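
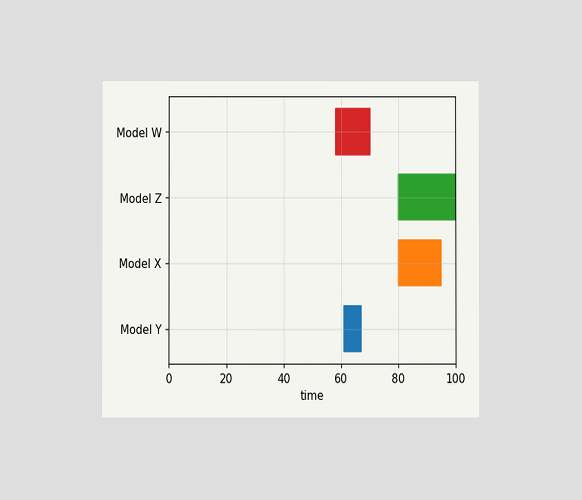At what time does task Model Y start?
61

The chart is viewed at a slight angle. The Model Y bar begins at t=61.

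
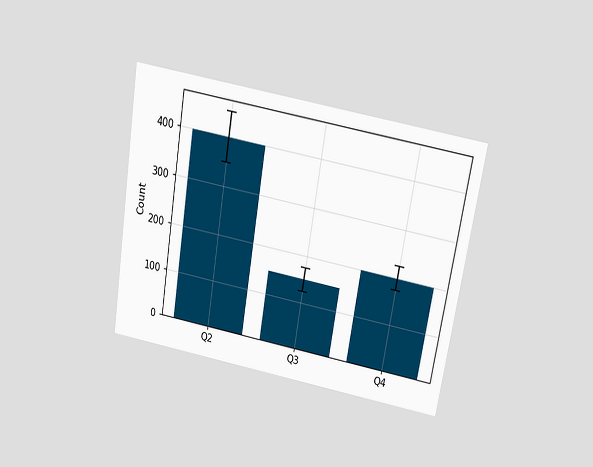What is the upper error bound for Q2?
450

The chart is tilted about 10° clockwise and viewed slightly from above. The Q2 bar's upper whisker reaches 450.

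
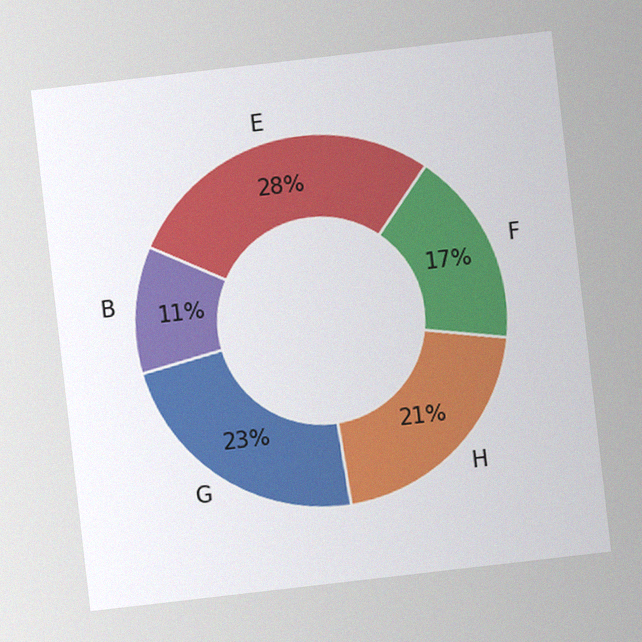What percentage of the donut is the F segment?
The chart is tilted about 7° counter-clockwise, with some photo noise. The F segment takes up 17% of the ring.

17%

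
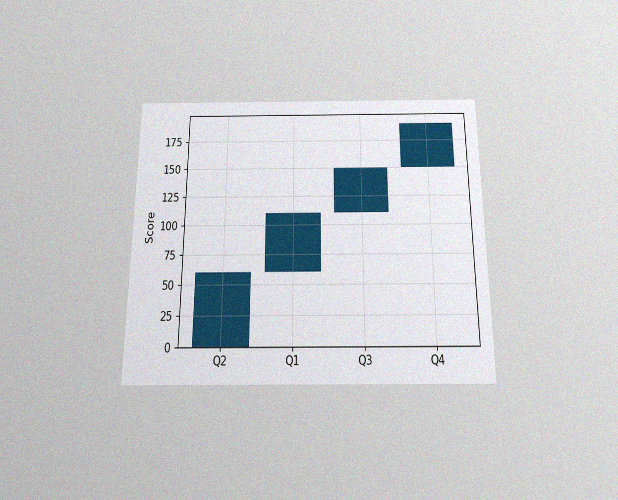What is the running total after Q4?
190

The chart is viewed slightly from below, with some photo noise. After Q4 the running total reaches 190.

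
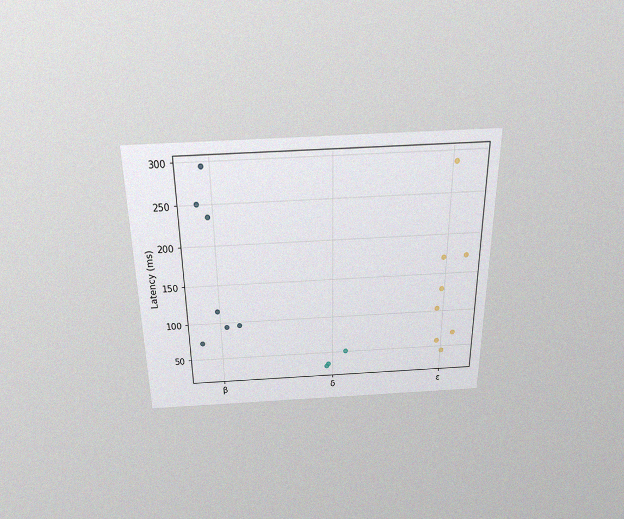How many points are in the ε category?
8

The chart is viewed slightly from above, with some photo noise. Counting the markers in the ε column gives 8.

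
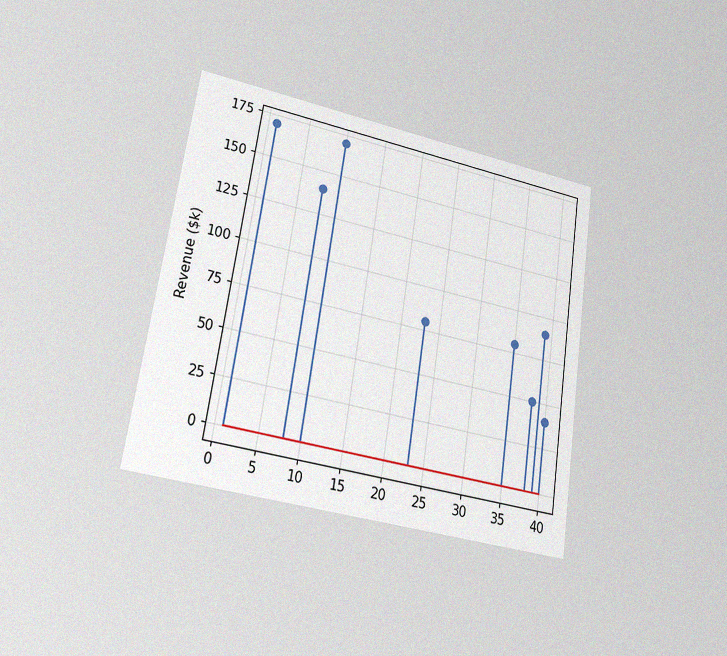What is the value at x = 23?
$80k

The chart is tilted about 9° clockwise and viewed at a slight angle, with some photo noise. The stem at x=23 reaches $80k.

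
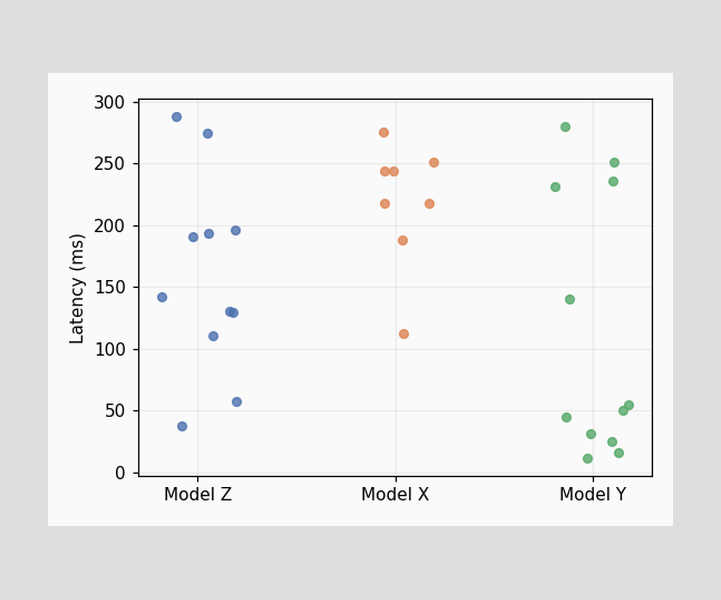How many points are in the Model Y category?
12

Counting the markers in the Model Y column gives 12.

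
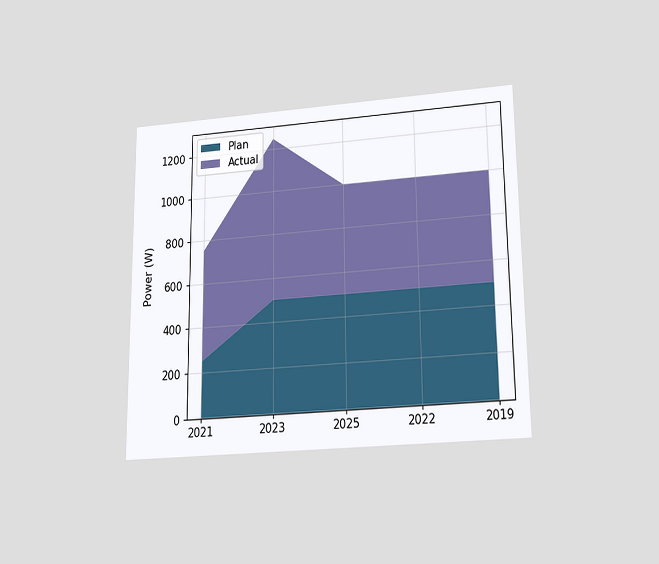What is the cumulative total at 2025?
The chart is viewed slightly from below. The stacked total at 2025 reaches 1000W.

1000W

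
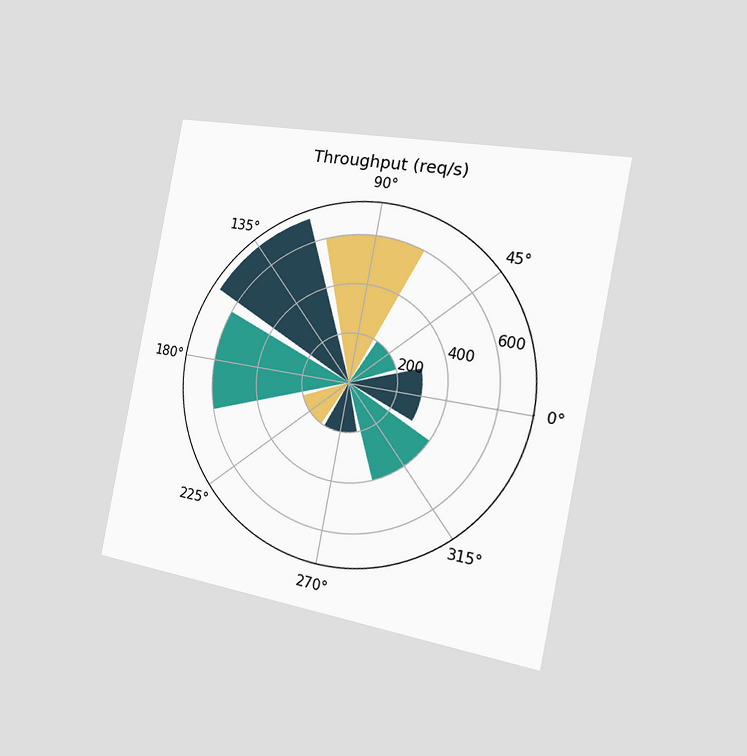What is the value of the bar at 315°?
The chart is tilted about 11° clockwise and viewed slightly from the right. The bar at 315° reaches 400req/s on the radial axis.

400req/s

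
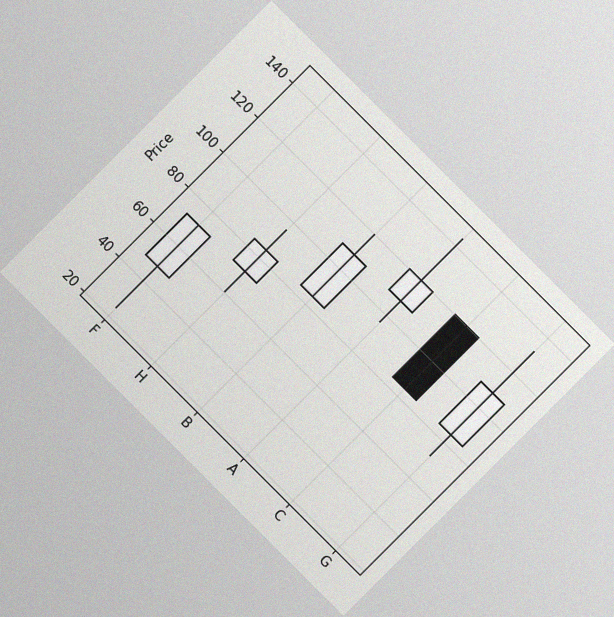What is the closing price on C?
The chart is tilted about 45° clockwise, with some photo noise. The C candle closes at 84.

84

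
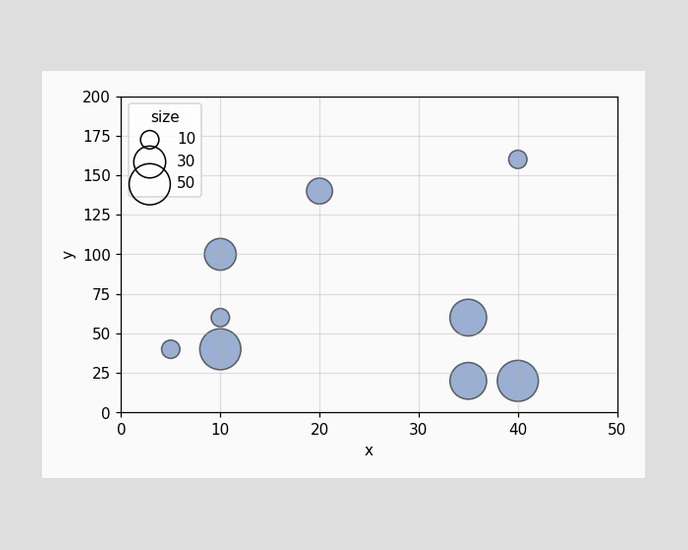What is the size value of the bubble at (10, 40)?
50

Matching the bubble at (10, 40) against the size legend gives 50.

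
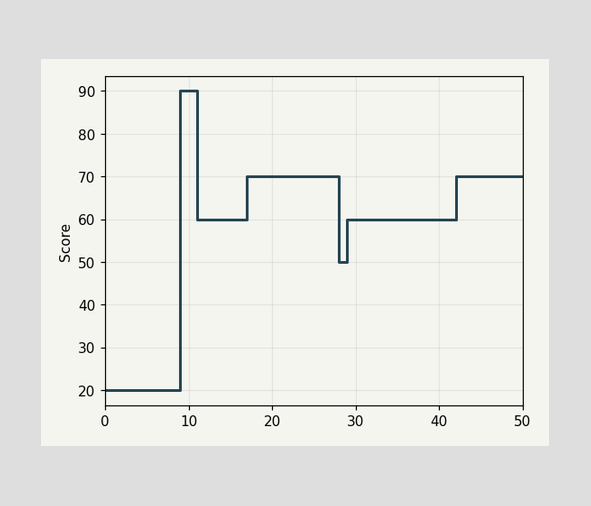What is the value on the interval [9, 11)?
On [9, 11) the step sits at 90.

90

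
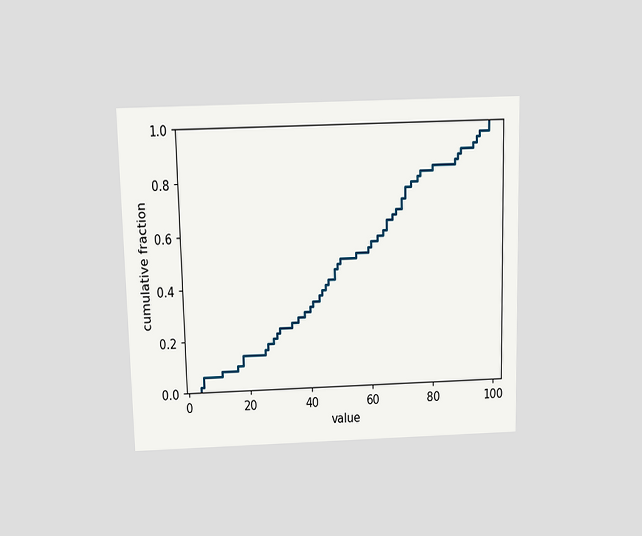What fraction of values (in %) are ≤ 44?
The chart is viewed slightly from above. At x=44 the ECDF step is at 38%.

38%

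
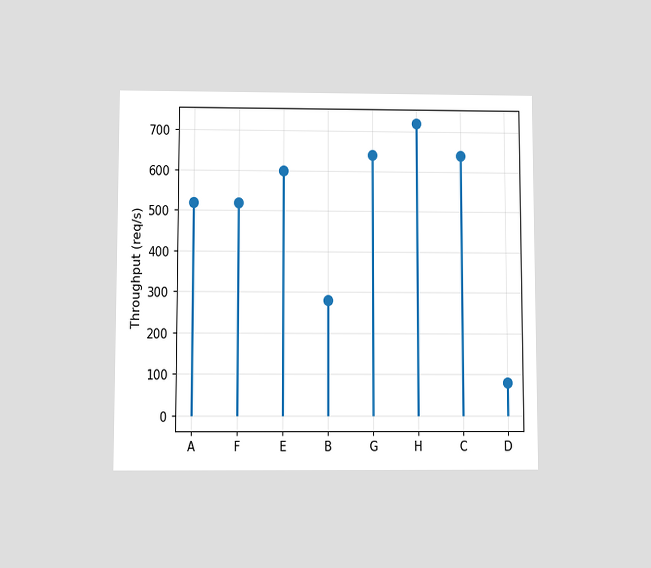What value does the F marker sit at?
The chart is viewed slightly from below. The F marker sits at 520req/s.

520req/s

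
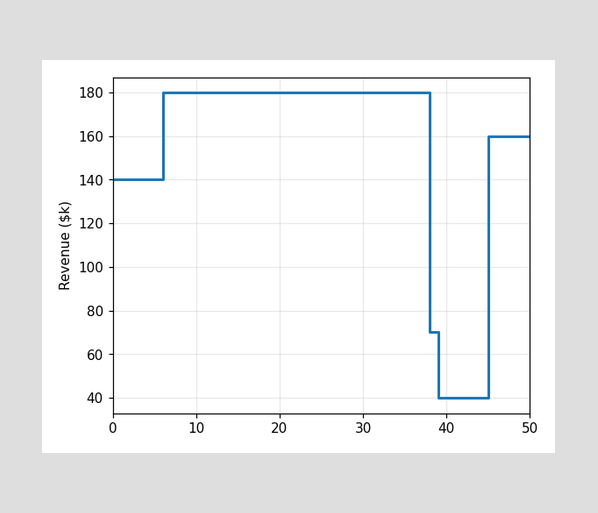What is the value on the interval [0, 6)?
On [0, 6) the step sits at $140k.

$140k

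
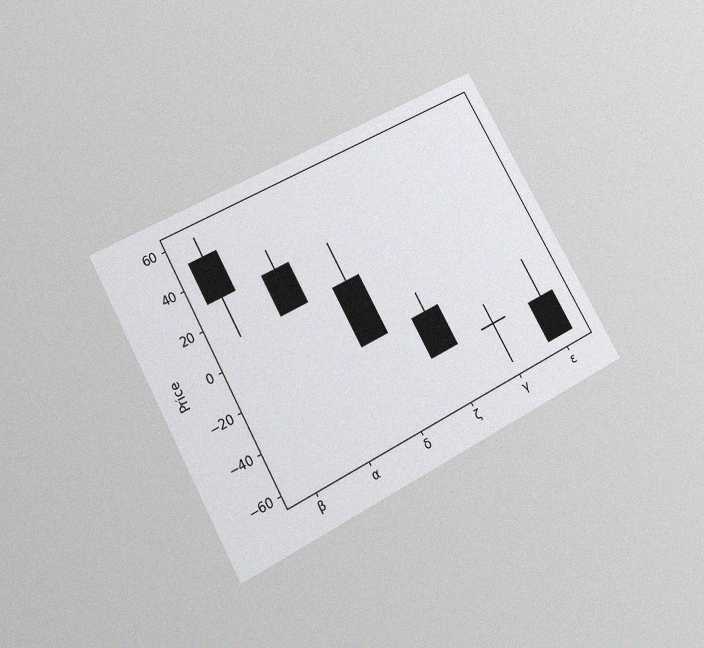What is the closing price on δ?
-20

The chart is tilted about 29° counter-clockwise and viewed slightly from below, with some photo noise. The δ candle closes at -20.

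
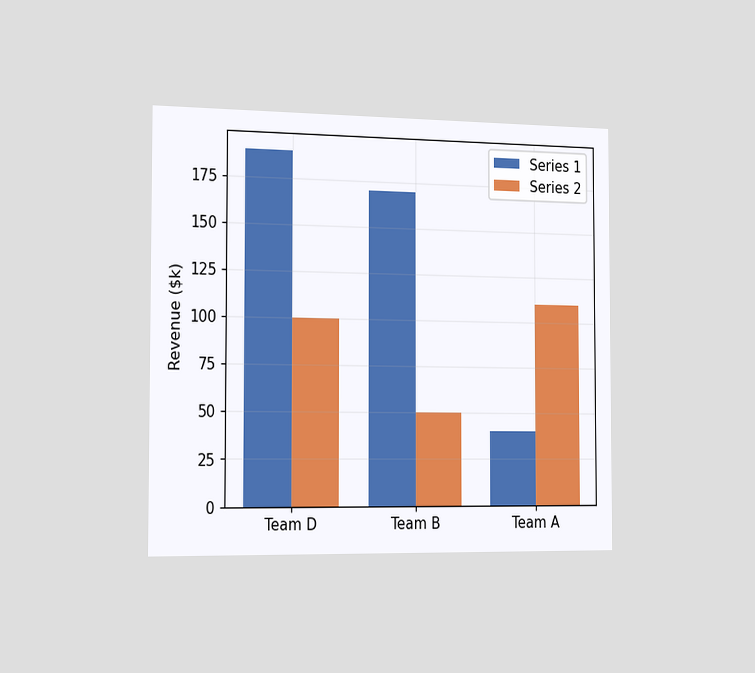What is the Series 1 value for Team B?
$170k

The chart is viewed slightly from the left. The Series 1 bar at Team B reaches $170k on the y-axis.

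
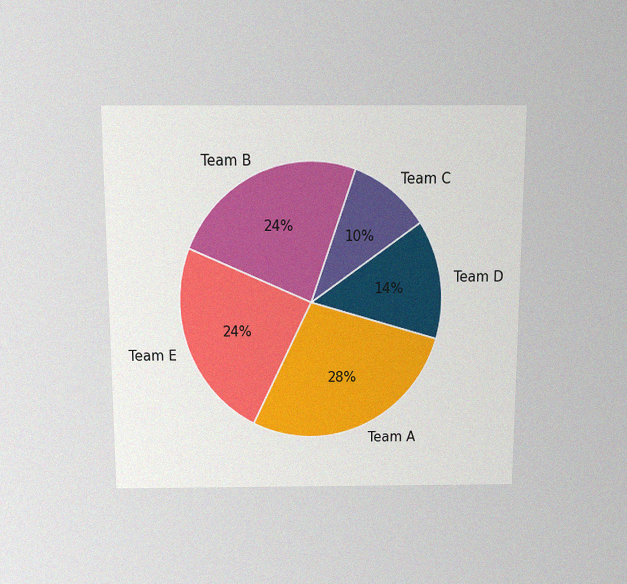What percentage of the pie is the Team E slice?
The chart is viewed slightly from above, with some photo noise. The Team E slice takes up 24% of the pie.

24%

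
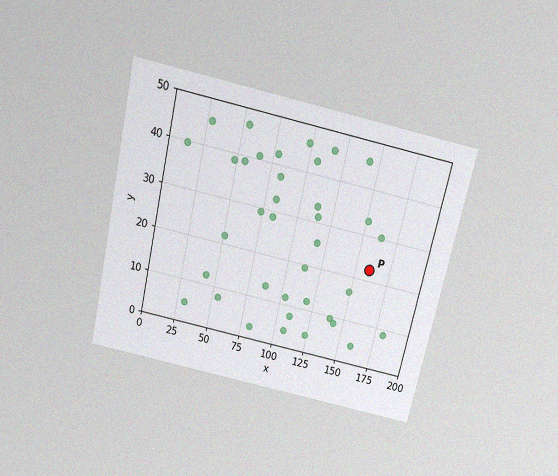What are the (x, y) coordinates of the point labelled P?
(160, 22.5)

The chart is tilted about 13° clockwise and viewed slightly from above, with some photo noise. Following the gridlines from P to each axis, P sits at (160, 22.5).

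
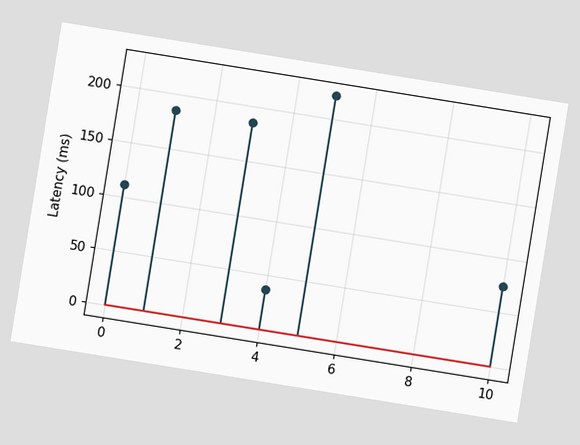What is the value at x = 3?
The chart is tilted about 9° clockwise. The stem at x=3 reaches 185ms.

185ms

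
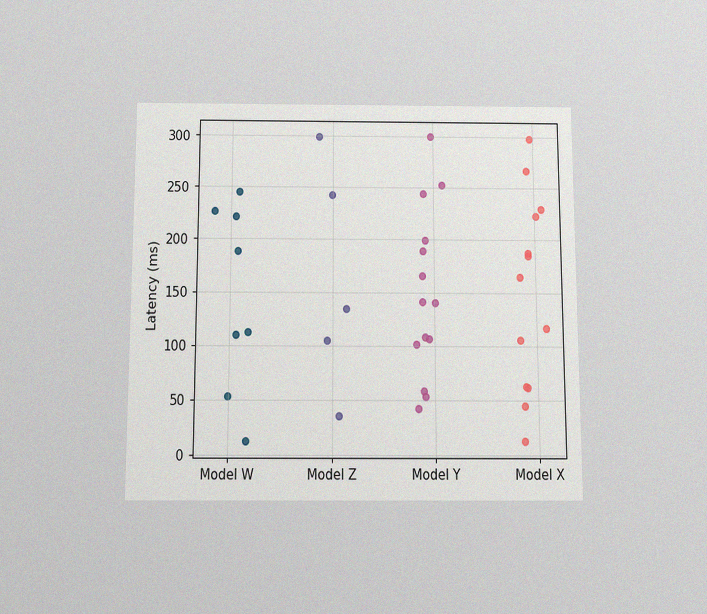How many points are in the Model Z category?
The chart is viewed slightly from below, with some photo noise. Counting the markers in the Model Z column gives 5.

5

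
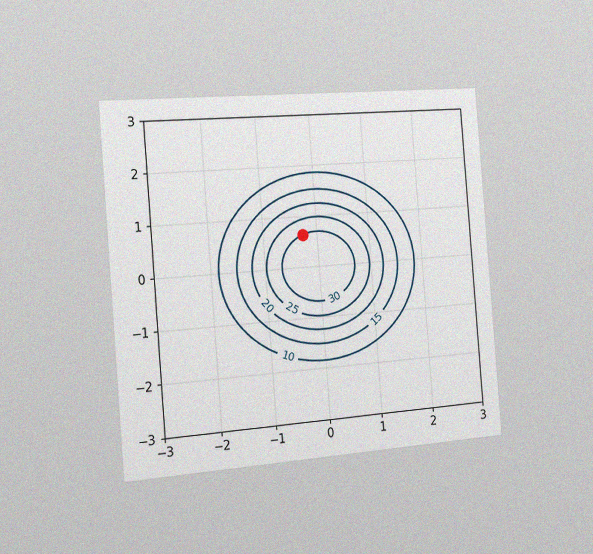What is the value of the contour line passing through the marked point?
The chart is tilted about 4° counter-clockwise and viewed slightly from the left, with some photo noise. The marked point sits on the contour labelled 30.

30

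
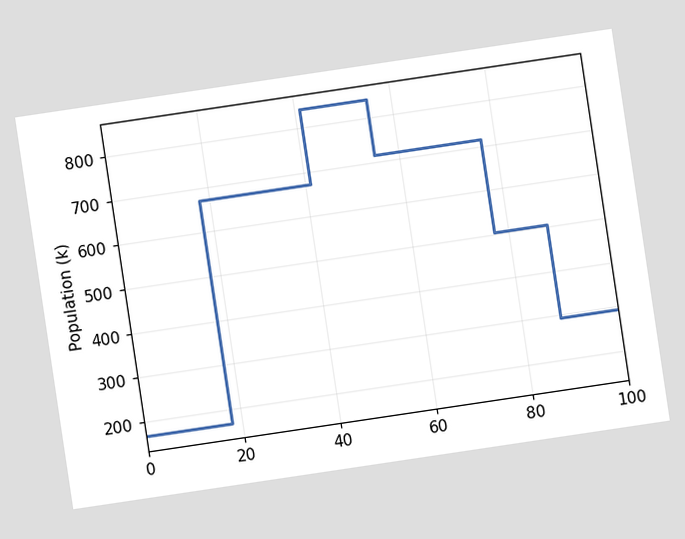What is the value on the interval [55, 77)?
The chart is tilted about 8° counter-clockwise. On [55, 77) the step sits at 714k.

714k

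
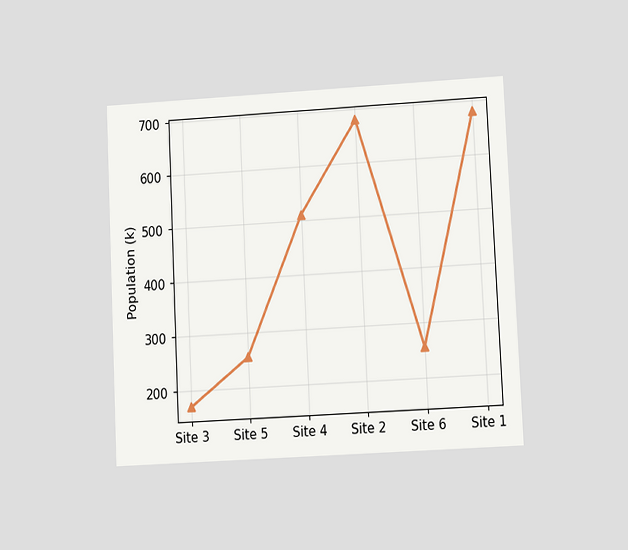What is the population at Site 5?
255k

The chart is tilted about 3° counter-clockwise and viewed at a slight angle. At Site 5, the line is at 255k.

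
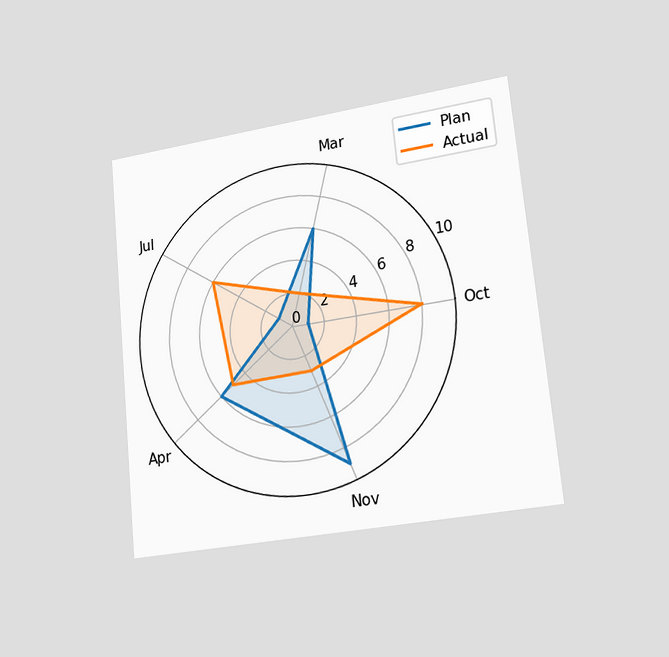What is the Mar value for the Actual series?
The chart is tilted about 5° counter-clockwise and viewed slightly from the right. On the Mar axis, Actual reaches 2.

2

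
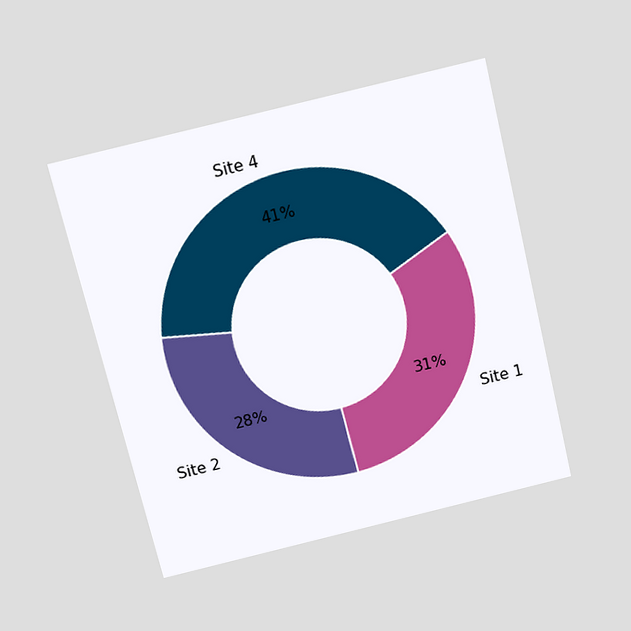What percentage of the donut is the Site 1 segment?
31%

The chart is tilted about 13° counter-clockwise and viewed slightly from above. The Site 1 segment takes up 31% of the ring.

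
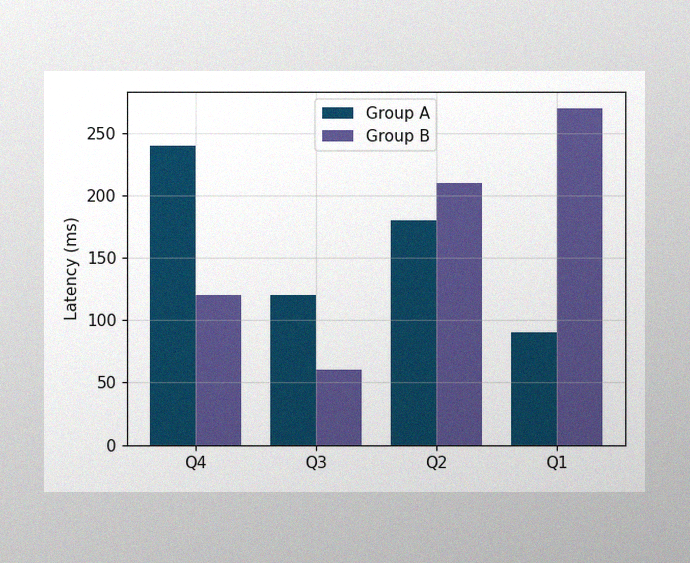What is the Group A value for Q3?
The image has some photo noise and uneven lighting. The Group A bar at Q3 reaches 120ms on the y-axis.

120ms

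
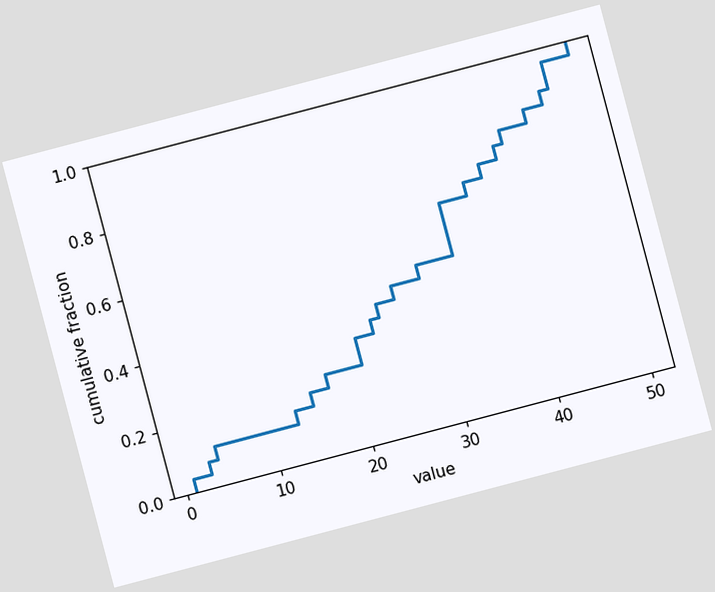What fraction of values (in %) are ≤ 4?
12%

The chart is tilted about 15° counter-clockwise. At x=4 the ECDF step is at 12%.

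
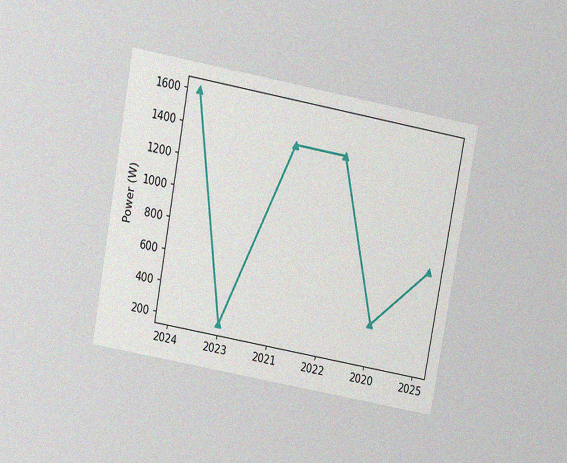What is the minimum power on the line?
200W

The chart is tilted about 10° clockwise and viewed slightly from above, with some photo noise. The lowest point is at 2023, and reading across to the y-axis gives 200W.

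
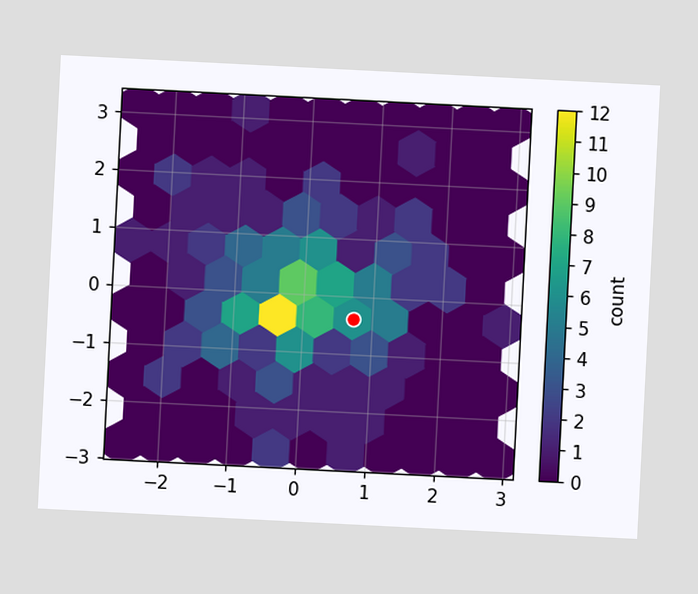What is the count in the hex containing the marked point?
The chart is tilted about 3° clockwise. The marked hex reads 6 on the colorbar.

6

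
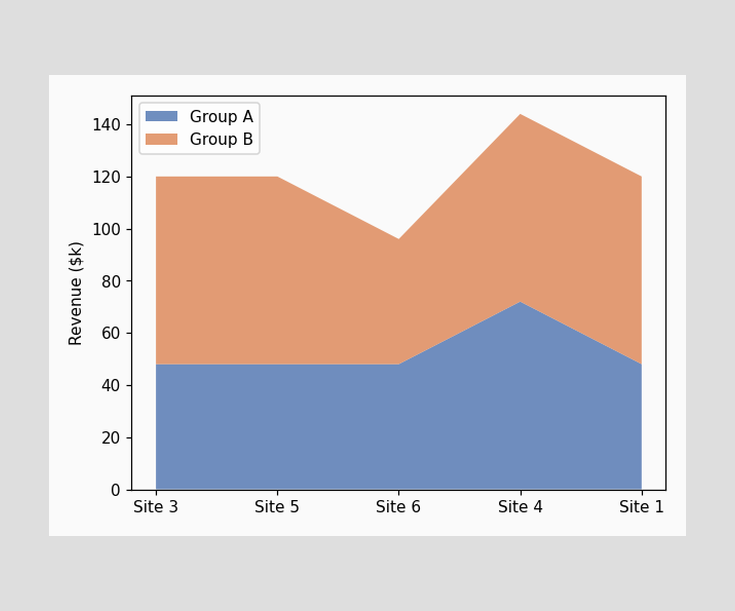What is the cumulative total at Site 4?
The stacked total at Site 4 reaches $144k.

$144k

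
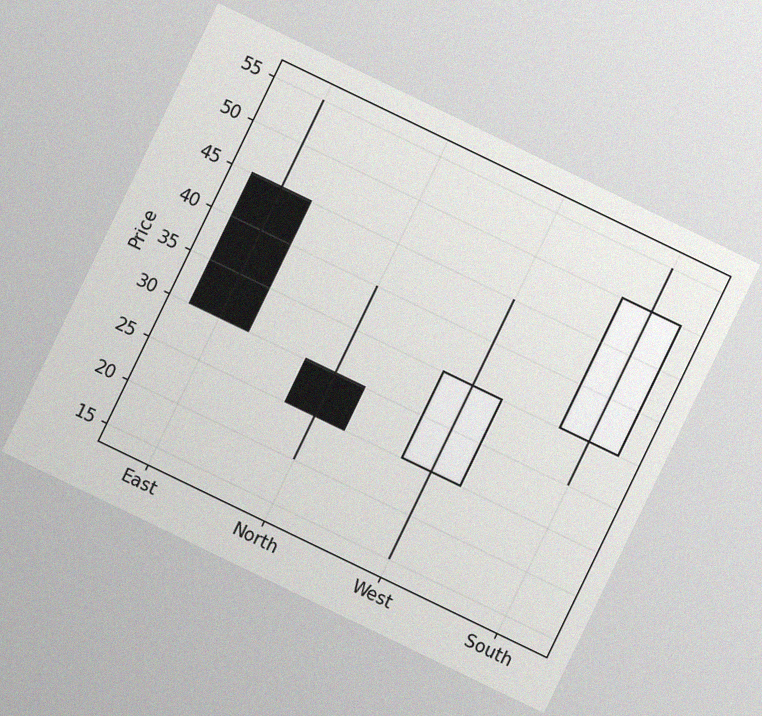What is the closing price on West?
The chart is tilted about 26° clockwise, with some photo noise. The West candle closes at 35.

35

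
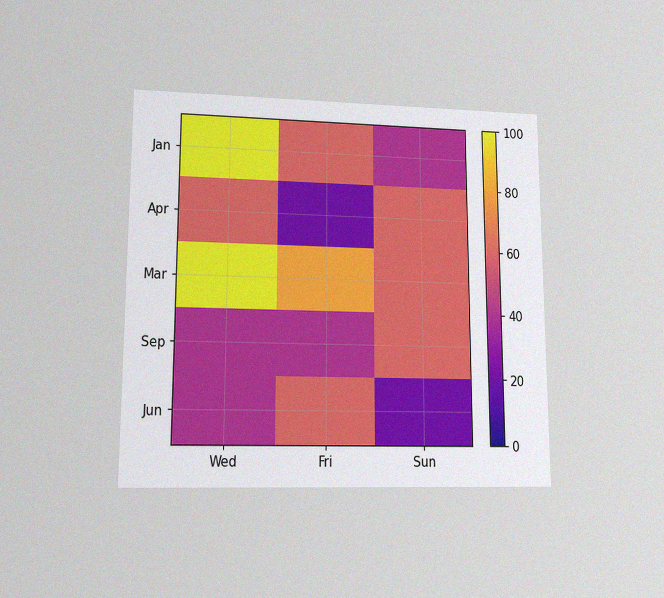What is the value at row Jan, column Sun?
40

The chart is viewed at a slight angle, with some photo noise. Matching cell (Jan, Sun) against the colorbar gives 40.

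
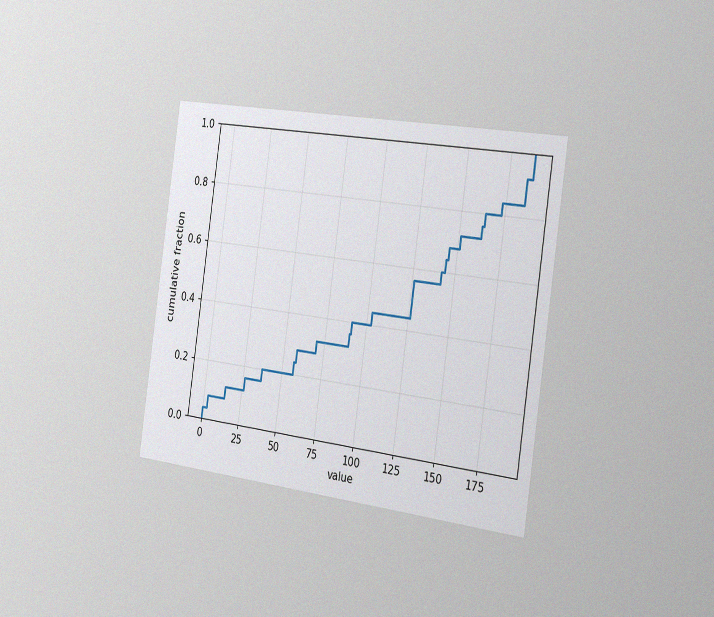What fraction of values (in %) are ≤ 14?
12%

The chart is tilted about 8° clockwise and viewed slightly from the right, with some photo noise. At x=14 the ECDF step is at 12%.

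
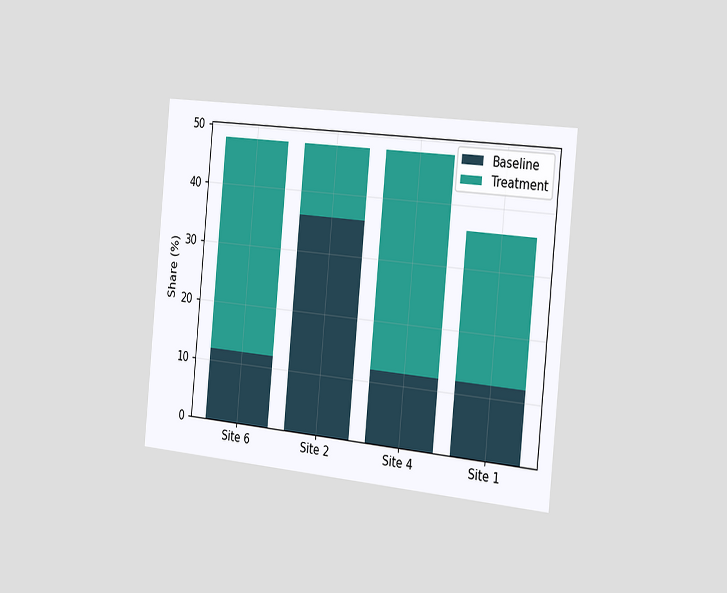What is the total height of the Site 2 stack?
48%

The chart is tilted about 5° clockwise and viewed slightly from the right. The Site 2 stack's top reaches 48% on the y-axis.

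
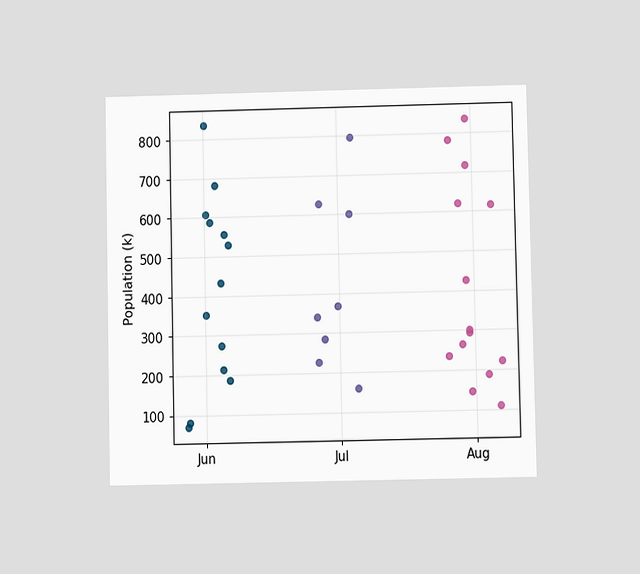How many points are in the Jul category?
8

The chart is viewed at a slight angle. Counting the markers in the Jul column gives 8.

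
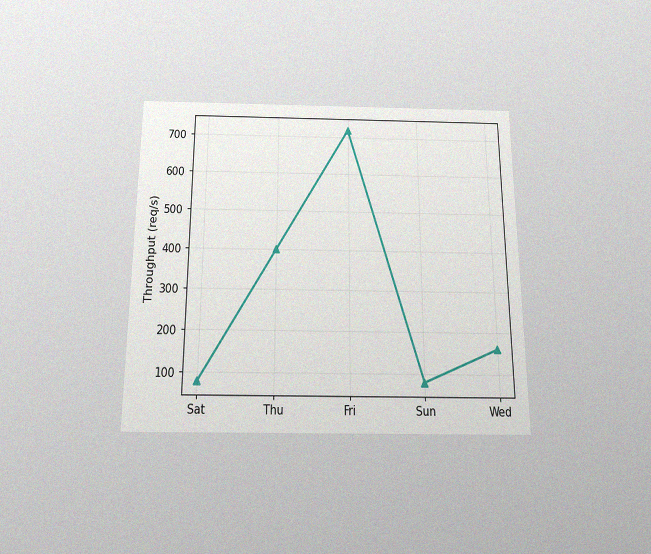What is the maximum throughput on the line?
The chart is viewed slightly from below, with some photo noise. The highest point is at Fri, and reading across to the y-axis gives 720req/s.

720req/s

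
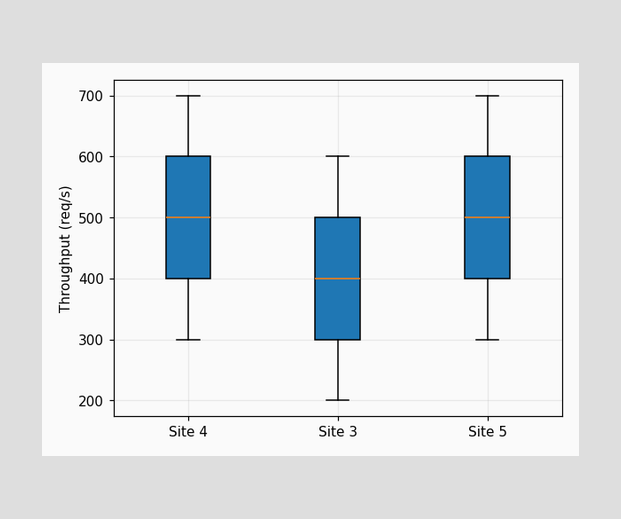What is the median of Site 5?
500req/s

The median line in the Site 5 box sits at 500req/s.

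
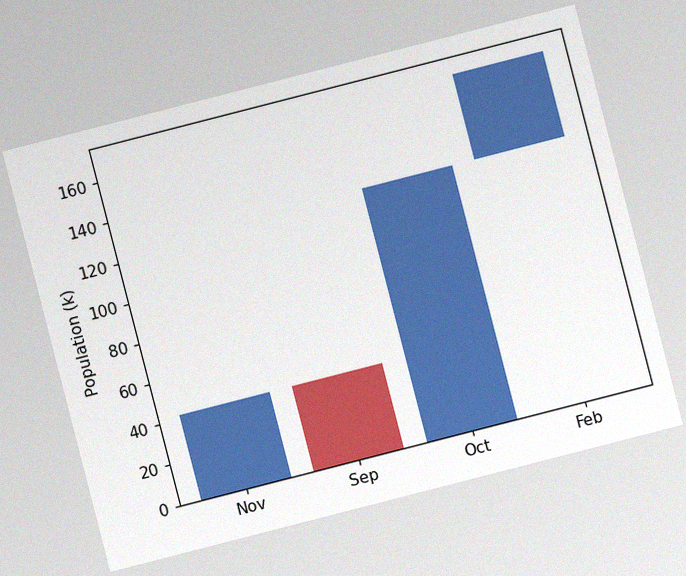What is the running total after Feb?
The chart is tilted about 14° counter-clockwise, with some photo noise. After Feb the running total reaches 168k.

168k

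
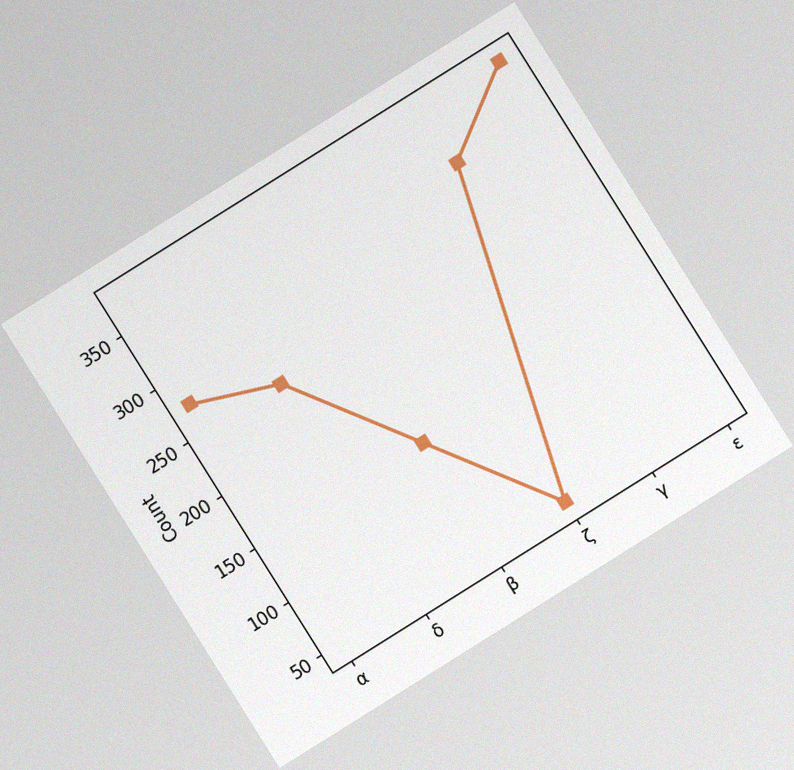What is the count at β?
150

The chart is tilted about 32° counter-clockwise, with some photo noise. At β, the line is at 150.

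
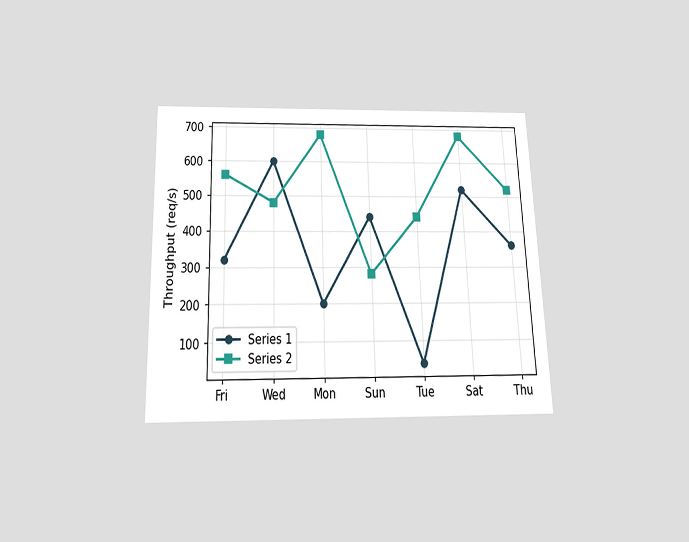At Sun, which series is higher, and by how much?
The chart is viewed slightly from below. At Sun, Series 1 sits above the other line by 160req/s.

Series 1, by 160req/s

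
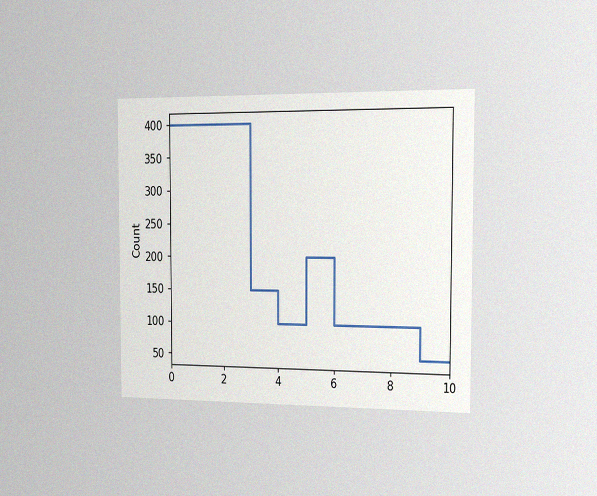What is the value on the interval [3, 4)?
The chart is viewed slightly from the right, with some photo noise. On [3, 4) the step sits at 150.

150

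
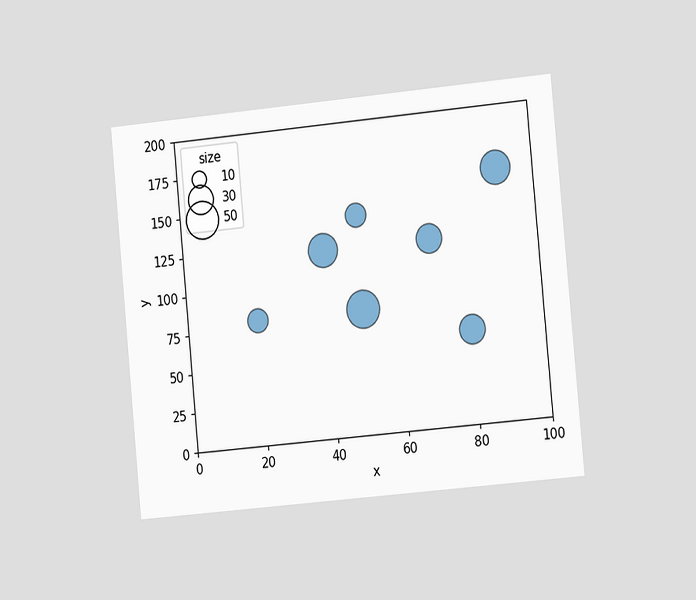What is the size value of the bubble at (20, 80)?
The chart is tilted about 5° counter-clockwise and viewed slightly from the right. Matching the bubble at (20, 80) against the size legend gives 20.

20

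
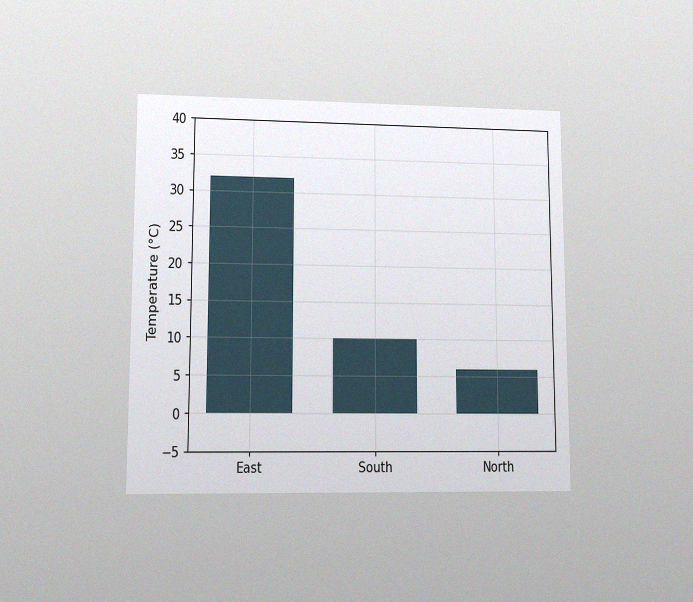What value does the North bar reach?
6°C

The chart is viewed at a slight angle, with some photo noise. Reading along the chart's y-axis, the North bar reaches 6°C.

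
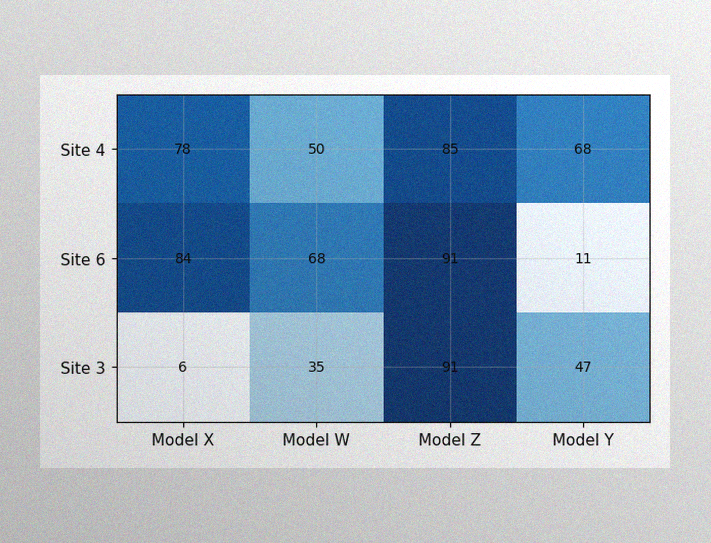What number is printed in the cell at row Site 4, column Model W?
50

The image has some photo noise and uneven lighting. The (Site 4, Model W) cell reads 50.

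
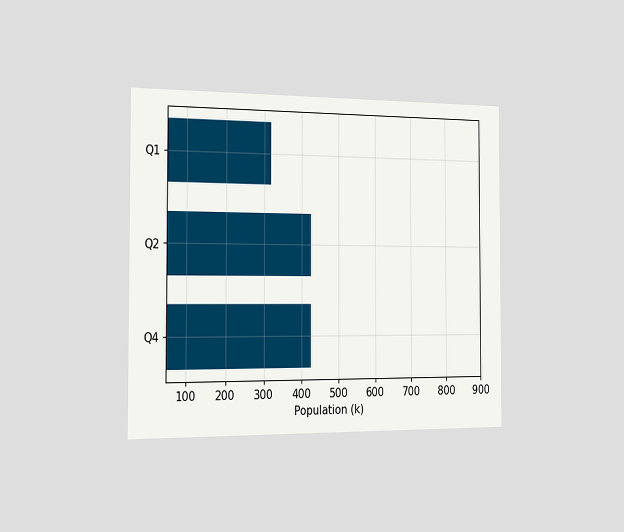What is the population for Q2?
The chart is viewed slightly from the left. Reading along the chart's x-axis, the Q2 bar reaches 424k.

424k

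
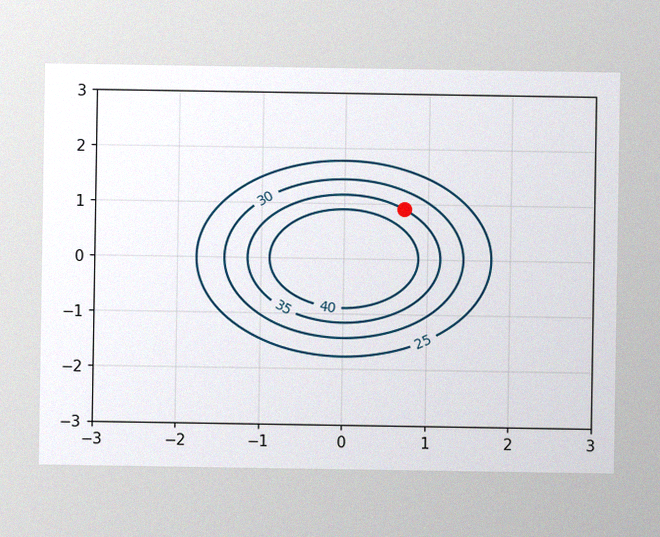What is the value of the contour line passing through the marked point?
35

The image has some photo noise and uneven lighting. The marked point sits on the contour labelled 35.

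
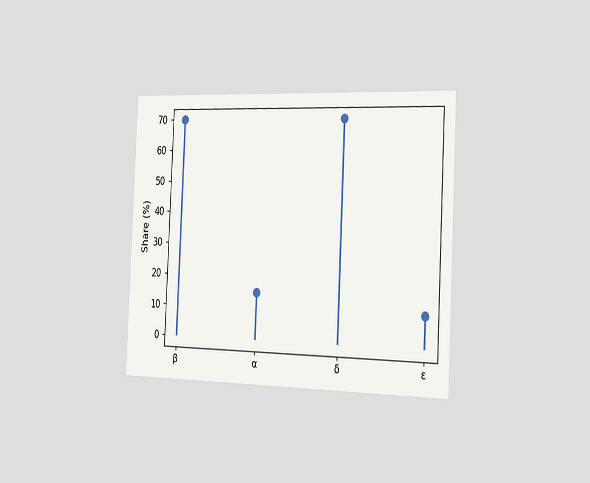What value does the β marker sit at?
70%

The chart is tilted about 3° clockwise and viewed slightly from the right. The β marker sits at 70%.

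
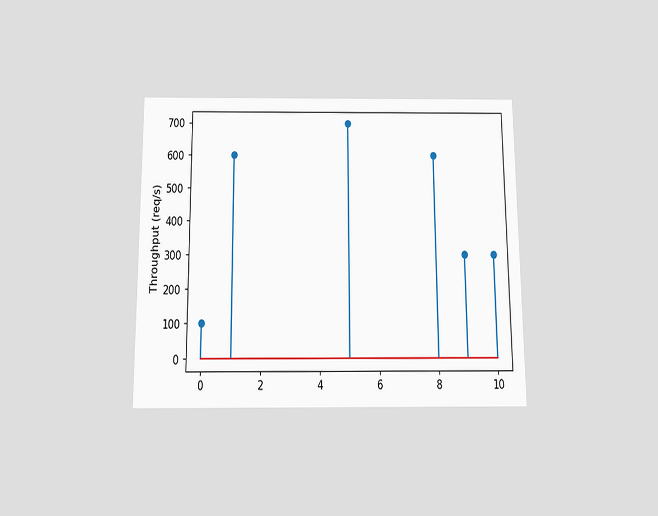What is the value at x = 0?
100req/s

The chart is viewed slightly from below. The stem at x=0 reaches 100req/s.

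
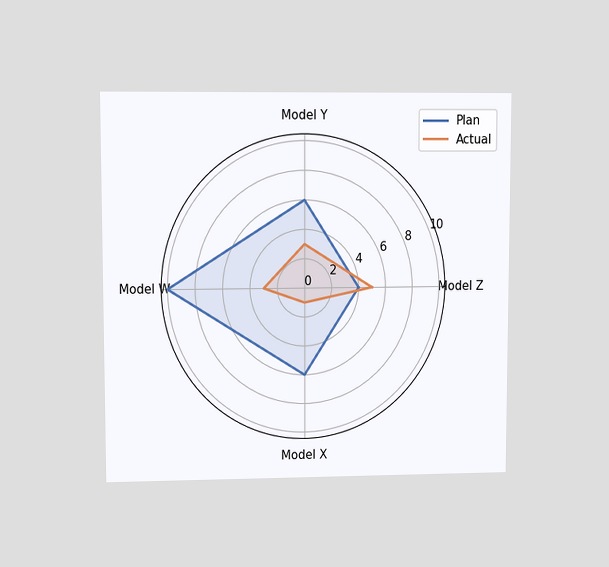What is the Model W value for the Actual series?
3

The chart is viewed at a slight angle. On the Model W axis, Actual reaches 3.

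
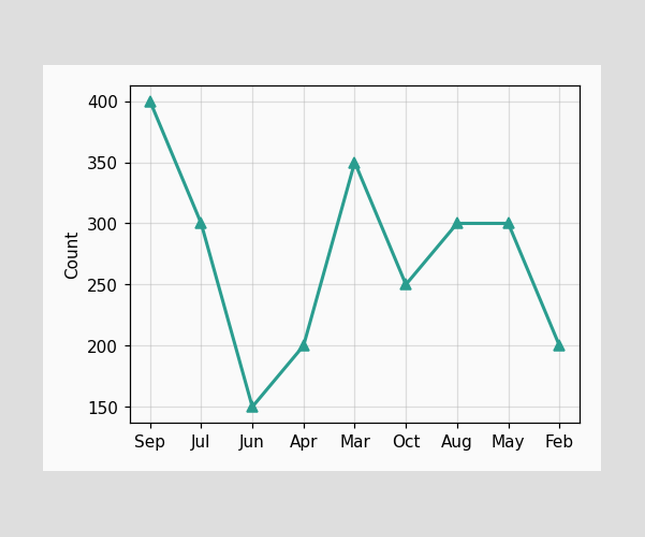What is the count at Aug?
At Aug, the line is at 300.

300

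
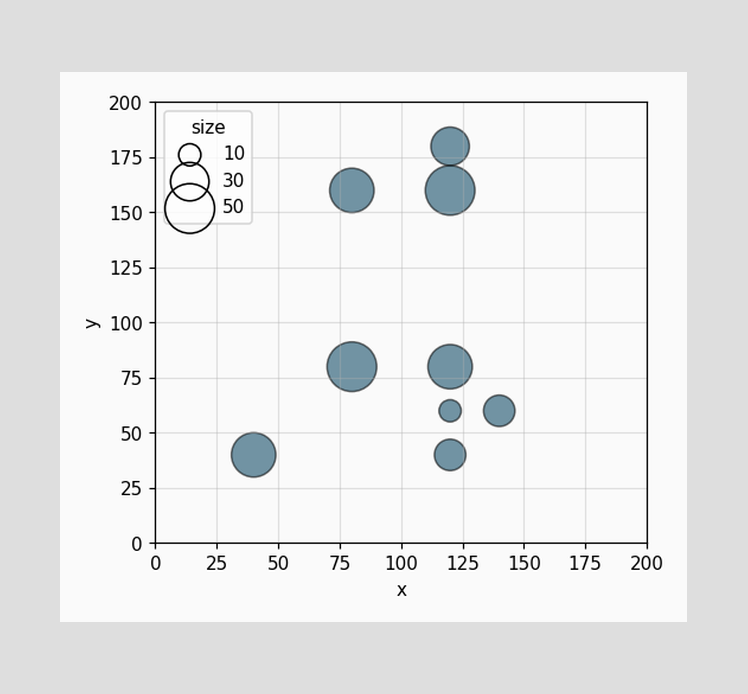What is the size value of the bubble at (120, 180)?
30

Matching the bubble at (120, 180) against the size legend gives 30.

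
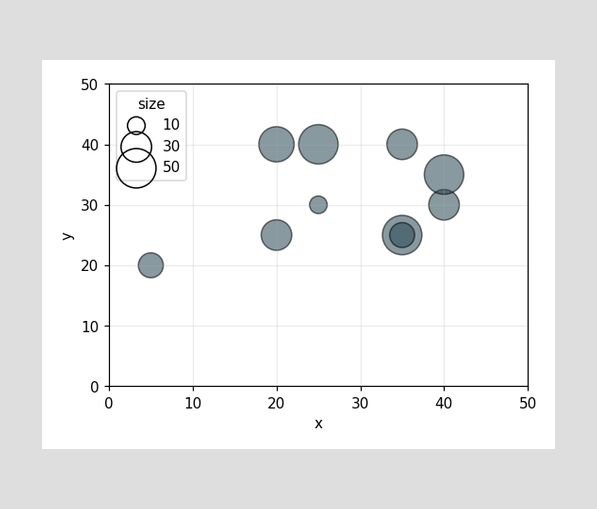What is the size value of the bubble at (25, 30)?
Matching the bubble at (25, 30) against the size legend gives 10.

10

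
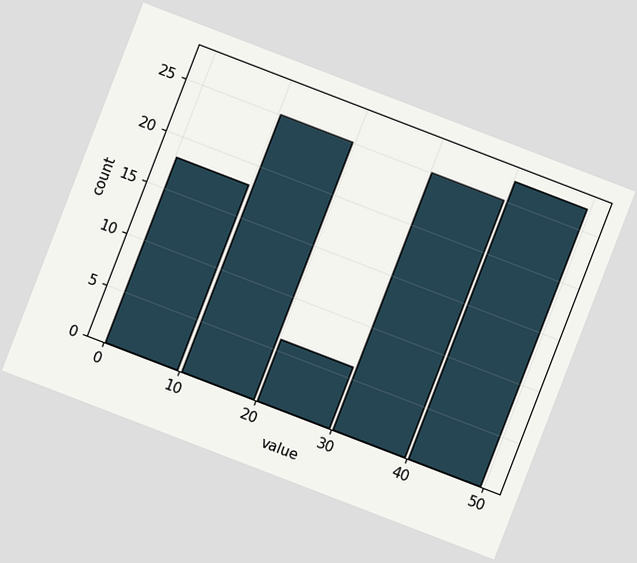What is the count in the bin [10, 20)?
25

The chart is tilted about 21° clockwise. The [10, 20) bin has height 25.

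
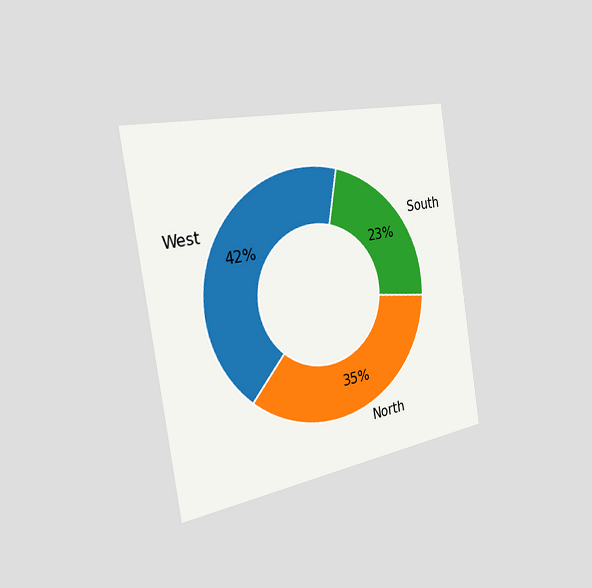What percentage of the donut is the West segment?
The chart is tilted about 9° counter-clockwise and viewed slightly from the left. The West segment takes up 42% of the ring.

42%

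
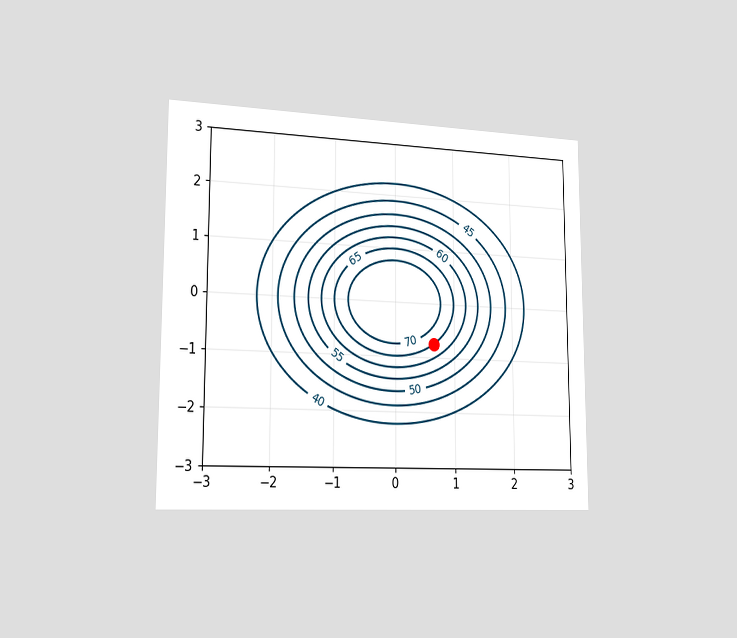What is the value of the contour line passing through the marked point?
The chart is viewed slightly from the left. The marked point sits on the contour labelled 65.

65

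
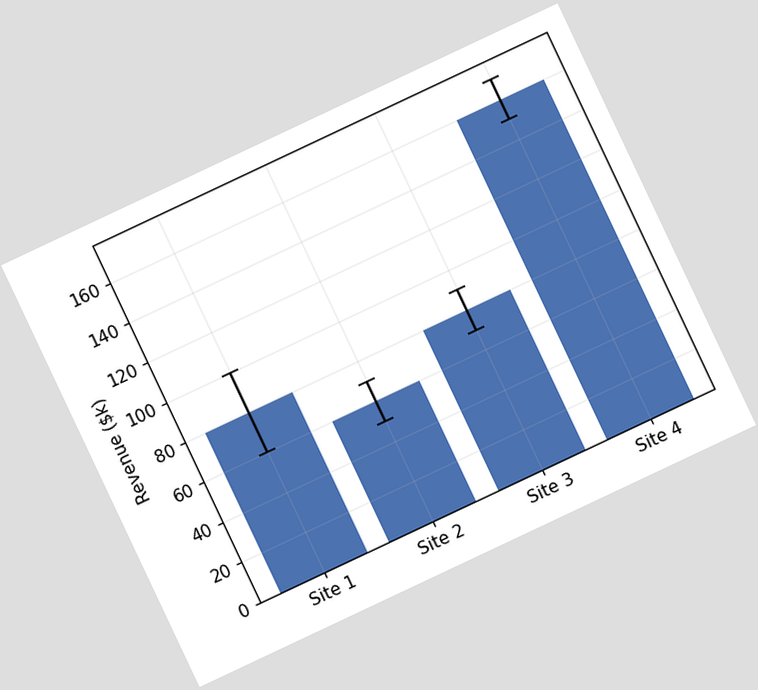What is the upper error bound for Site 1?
$100k

The chart is tilted about 25° counter-clockwise. The Site 1 bar's upper whisker reaches $100k.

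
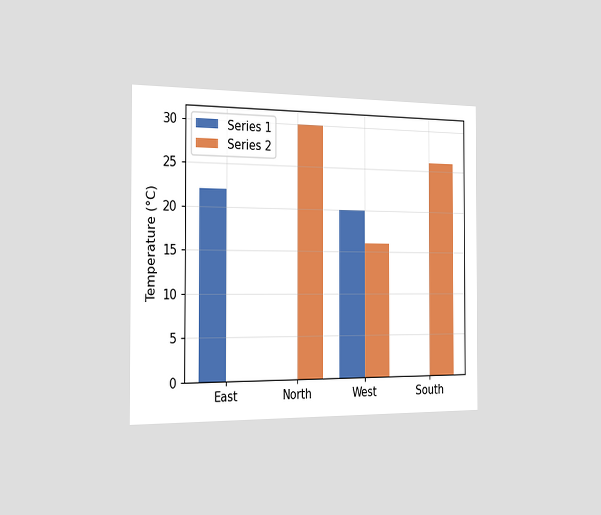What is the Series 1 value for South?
0°C

The chart is viewed slightly from the left. The Series 1 bar at South reaches 0°C on the y-axis.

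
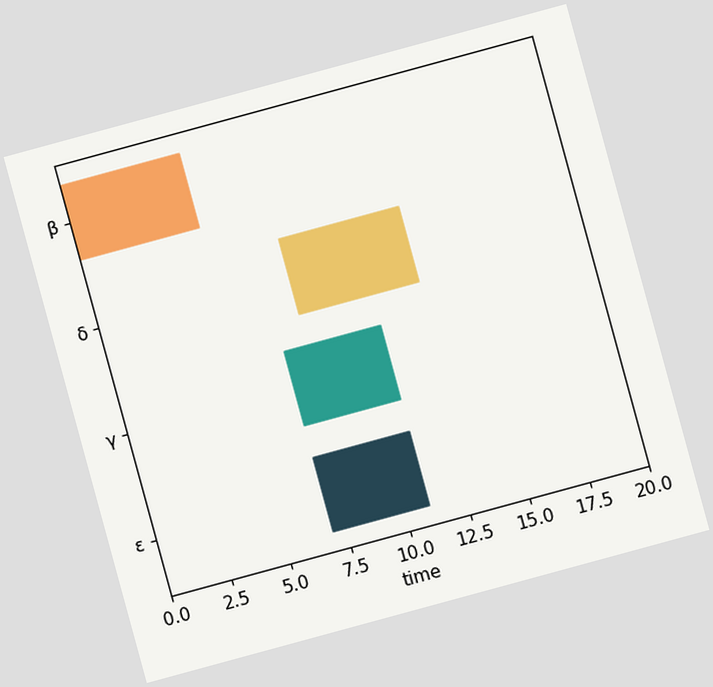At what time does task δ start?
The chart is tilted about 15° counter-clockwise. The δ bar begins at t=8.

8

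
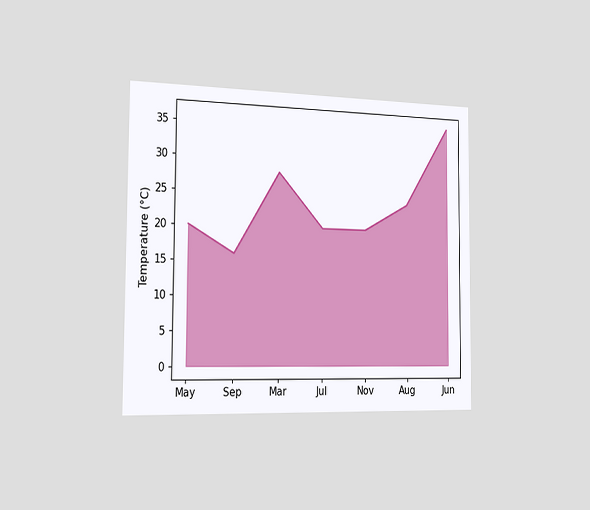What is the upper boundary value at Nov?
The chart is viewed slightly from the left. At Nov the upper boundary is at 20°C.

20°C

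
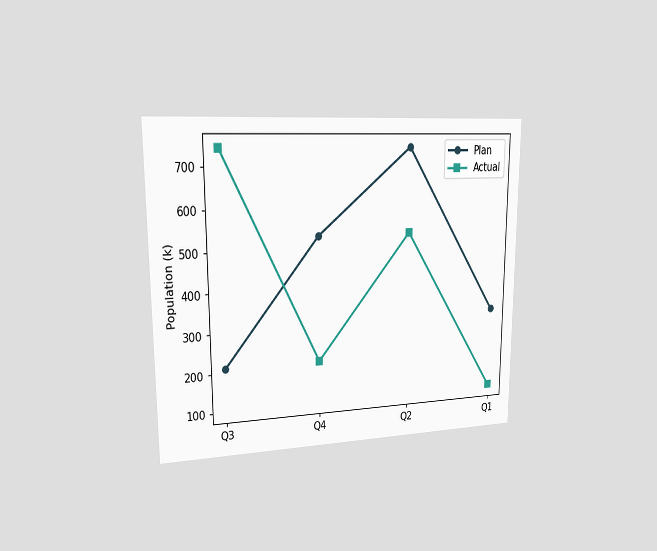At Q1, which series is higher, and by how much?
The chart is viewed slightly from the left. At Q1, Plan sits above the other line by 212k.

Plan, by 212k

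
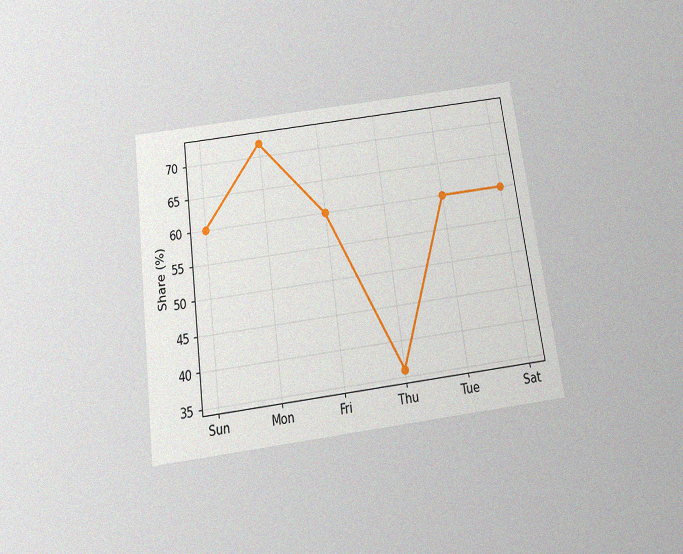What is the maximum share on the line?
72%

The chart is tilted about 8° counter-clockwise and viewed slightly from below, with some photo noise. The highest point is at Mon, and reading across to the y-axis gives 72%.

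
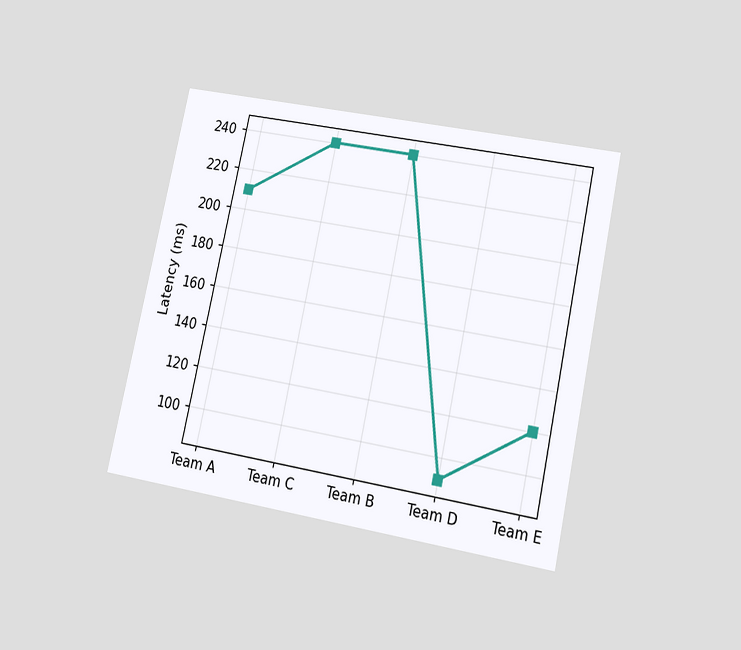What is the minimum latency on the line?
90ms

The chart is tilted about 12° clockwise and viewed at a slight angle. The lowest point is at Team D, and reading across to the y-axis gives 90ms.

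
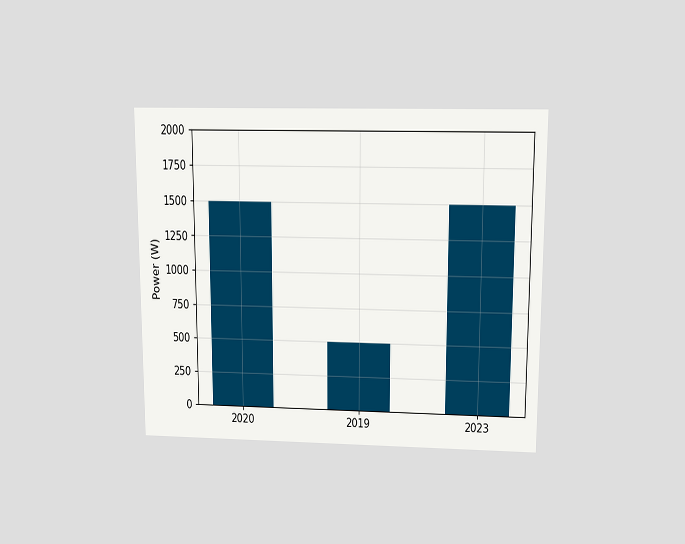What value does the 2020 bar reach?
The chart is viewed slightly from above. Reading along the chart's y-axis, the 2020 bar reaches 1500W.

1500W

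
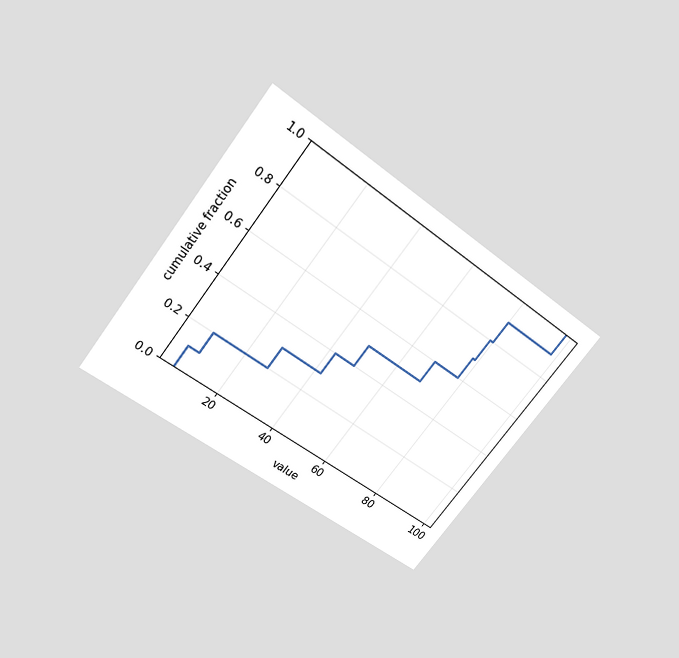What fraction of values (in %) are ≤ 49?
The chart is tilted about 37° clockwise and viewed slightly from above. At x=49 the ECDF step is at 50%.

50%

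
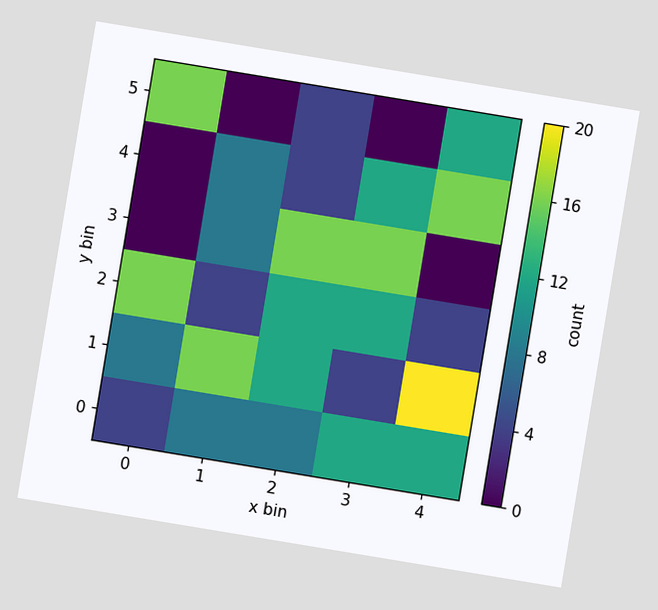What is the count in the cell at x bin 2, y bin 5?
4

The chart is tilted about 9° clockwise. Matching the cell (2, 5) against the colorbar gives 4.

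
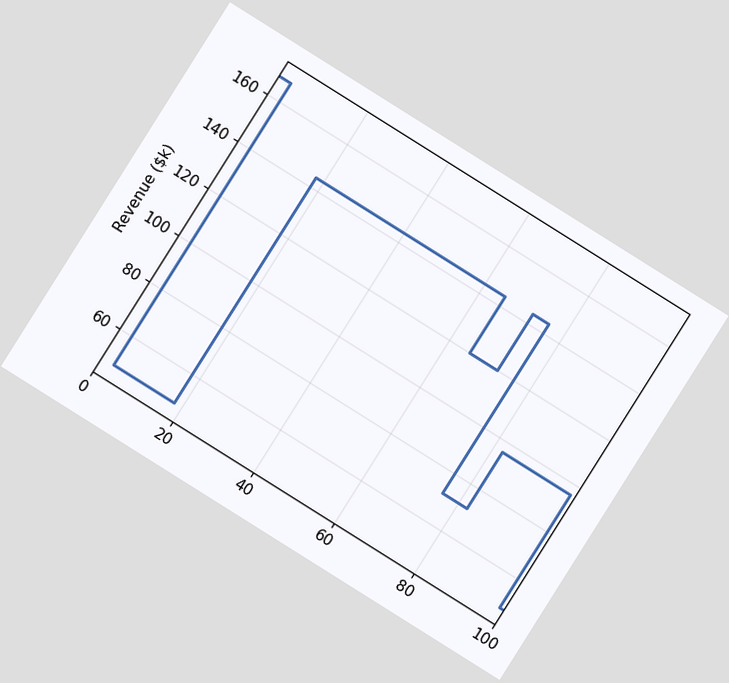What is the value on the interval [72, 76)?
The chart is tilted about 32° clockwise. On [72, 76) the step sits at $144k.

$144k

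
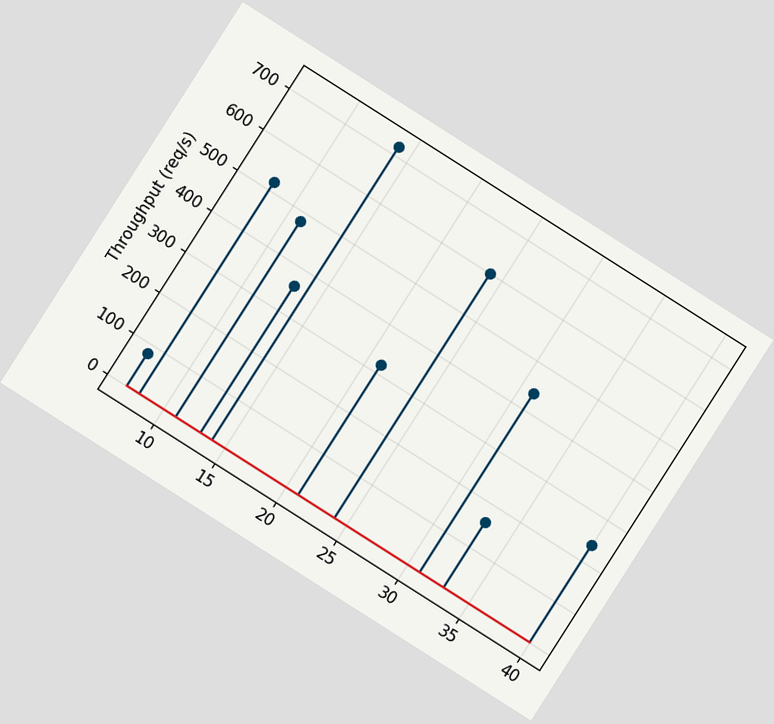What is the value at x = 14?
720req/s

The chart is tilted about 32° clockwise. The stem at x=14 reaches 720req/s.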